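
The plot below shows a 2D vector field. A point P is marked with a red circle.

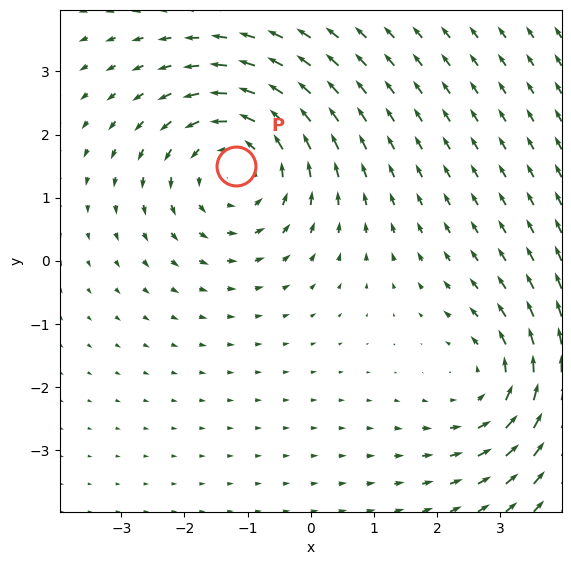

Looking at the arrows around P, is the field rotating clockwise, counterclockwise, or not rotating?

Near P at (-1.2, 1.5) the arrows circulate counterclockwise. The curl (z-component) there is about +3; positive curl means counterclockwise rotation.

counterclockwise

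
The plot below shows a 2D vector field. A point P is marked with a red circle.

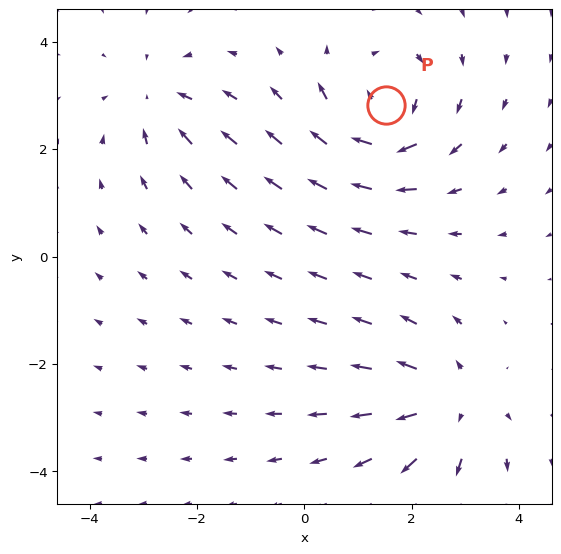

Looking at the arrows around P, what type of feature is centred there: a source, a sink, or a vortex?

At P (1.5, 2.8) the arrows circulate clockwise. Divergence ≈0, curl about -6 — near-zero divergence with nonzero curl is a vortex.

vortex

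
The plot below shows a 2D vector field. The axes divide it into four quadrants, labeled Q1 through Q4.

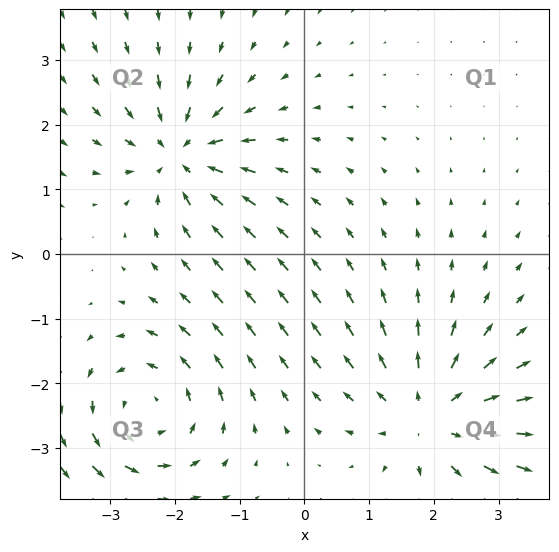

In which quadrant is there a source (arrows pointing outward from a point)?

The source sits at approximately (1.9, -2.5), which lies in quadrant Q4. The divergence there is about +4, positive as expected for a source.

Q4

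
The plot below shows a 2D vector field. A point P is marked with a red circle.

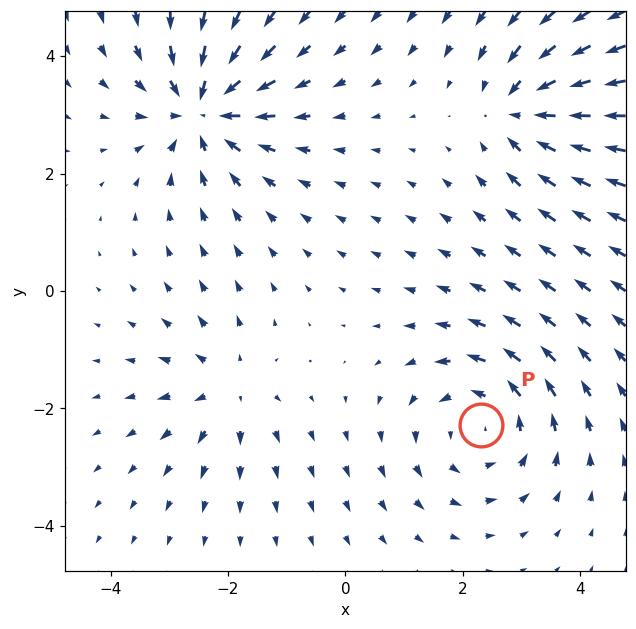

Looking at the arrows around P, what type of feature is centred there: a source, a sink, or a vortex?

vortex

At P (2.3, -2.3) the arrows circulate counterclockwise. Divergence ≈0, curl about +4 — near-zero divergence with nonzero curl is a vortex.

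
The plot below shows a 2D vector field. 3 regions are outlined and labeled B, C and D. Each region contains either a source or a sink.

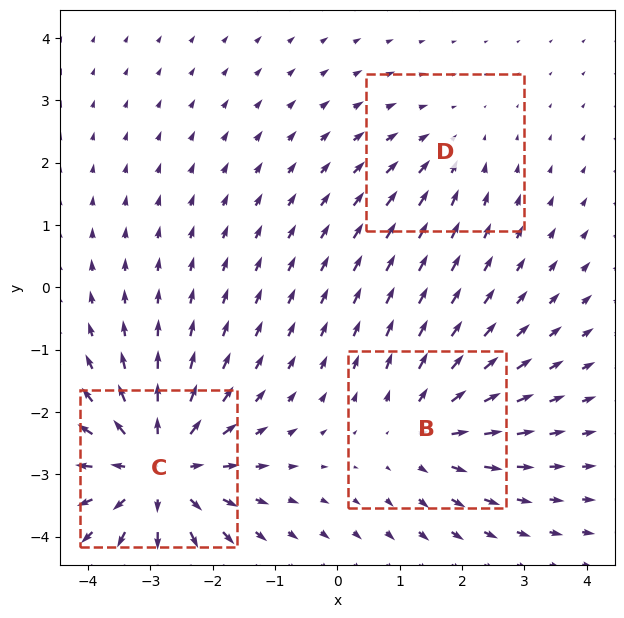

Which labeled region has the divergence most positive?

Divergence at each region's feature centre — B: about +3, C: about +5, D: about -2. Region C is most positive.

C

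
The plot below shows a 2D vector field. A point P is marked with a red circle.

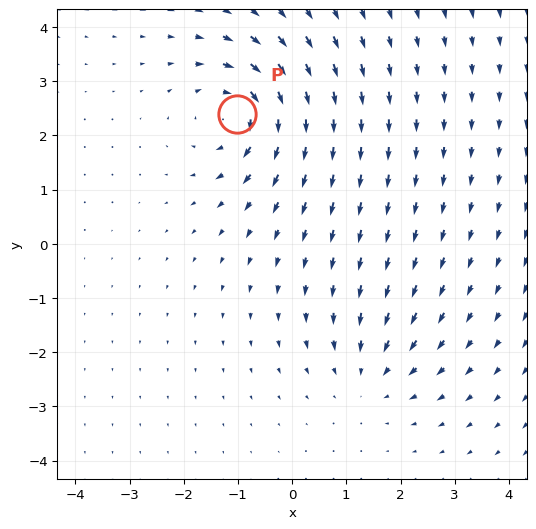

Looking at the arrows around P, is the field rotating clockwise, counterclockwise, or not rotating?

Near P at (-1.0, 2.4) the arrows circulate clockwise. The curl (z-component) there is about -6; negative curl means clockwise rotation.

clockwise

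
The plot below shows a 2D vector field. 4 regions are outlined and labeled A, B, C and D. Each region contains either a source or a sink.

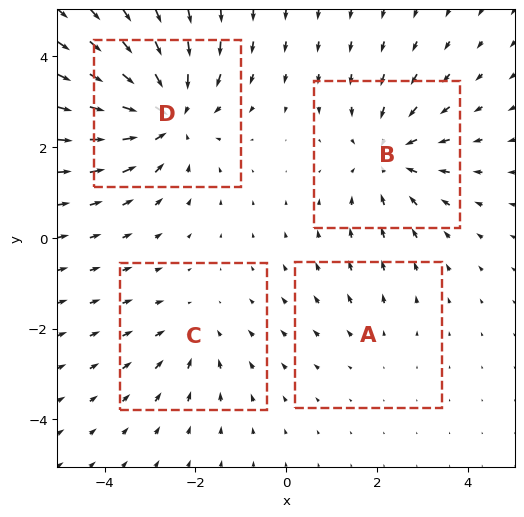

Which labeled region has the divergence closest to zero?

Divergence at each region's feature centre — A: about +2, B: about -4, C: about -3, D: about -6. Region A is closest to zero.

A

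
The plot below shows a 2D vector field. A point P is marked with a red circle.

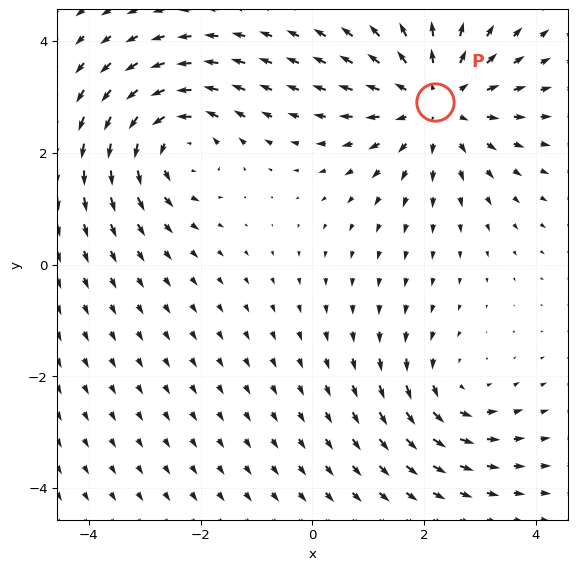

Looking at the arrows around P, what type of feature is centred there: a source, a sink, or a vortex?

At P (2.2, 2.9) the arrows spread outward. Divergence about +4, curl ≈0 — positive divergence with near-zero curl is a source.

source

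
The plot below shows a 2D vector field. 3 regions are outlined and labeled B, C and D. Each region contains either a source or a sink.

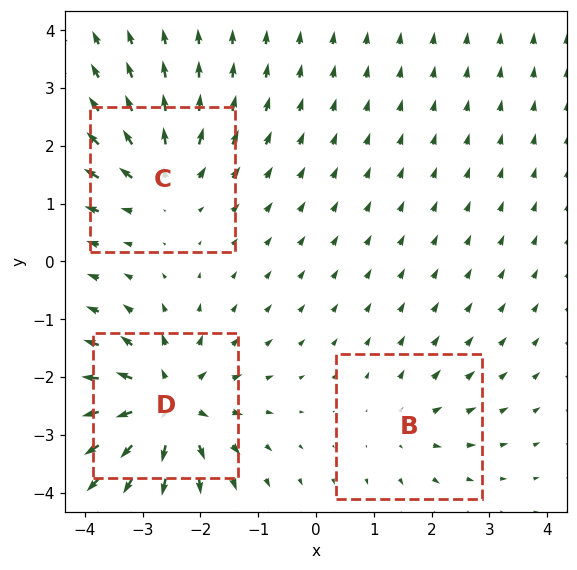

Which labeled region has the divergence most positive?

D

Divergence at each region's feature centre — B: about +2, C: about +4, D: about +5. Region D is most positive.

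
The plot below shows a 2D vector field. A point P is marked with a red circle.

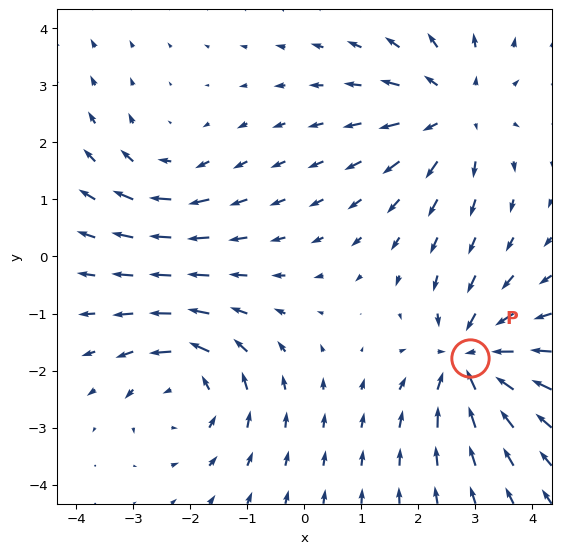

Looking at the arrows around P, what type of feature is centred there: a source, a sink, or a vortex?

At P (2.9, -1.8) the arrows converge inward. Divergence about -5, curl ≈0 — negative divergence with near-zero curl is a sink.

sink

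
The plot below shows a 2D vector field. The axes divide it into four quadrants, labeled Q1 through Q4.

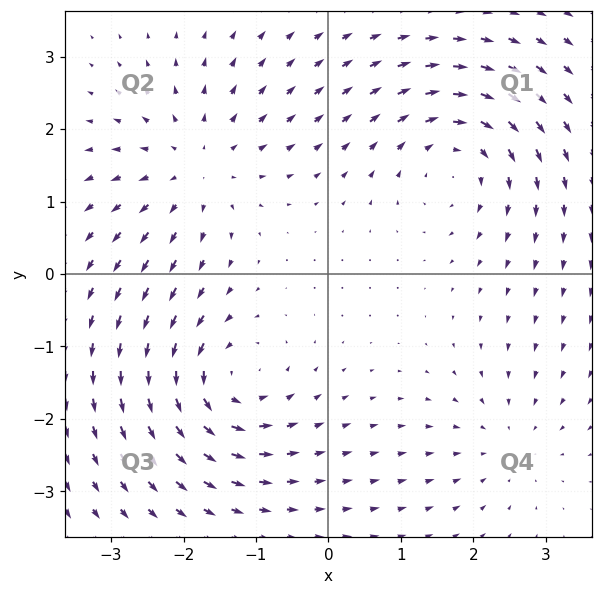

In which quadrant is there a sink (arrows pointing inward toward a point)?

Q4

The sink sits at approximately (2.5, -2.3), which lies in quadrant Q4. The divergence there is about -3, negative as expected for a sink.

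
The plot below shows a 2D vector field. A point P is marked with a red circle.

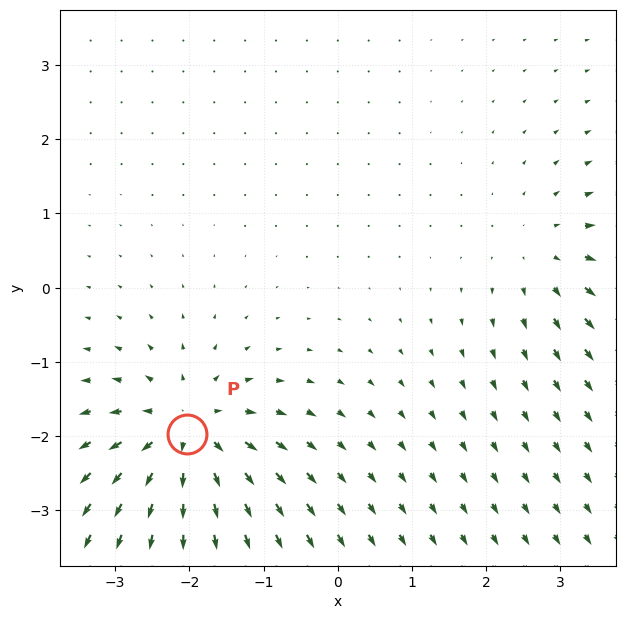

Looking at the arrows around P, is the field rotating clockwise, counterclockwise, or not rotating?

not rotating

Near P at (-2.0, -2.0) the arrows show no circulation. The curl there is ≈0.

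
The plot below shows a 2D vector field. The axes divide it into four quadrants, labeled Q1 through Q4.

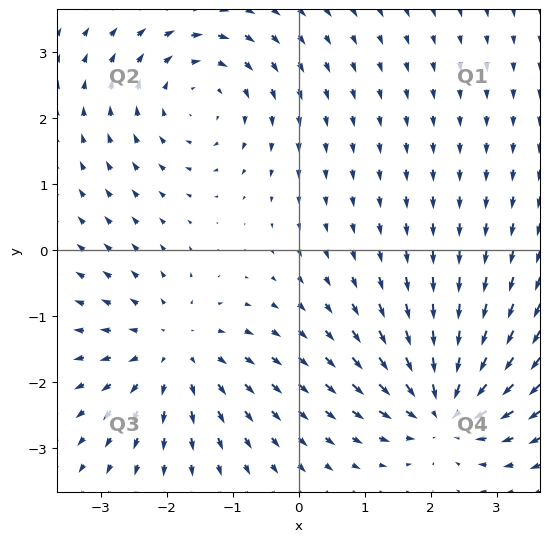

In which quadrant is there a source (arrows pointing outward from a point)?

The source sits at approximately (-1.9, -1.5), which lies in quadrant Q3. The divergence there is about +4, positive as expected for a source.

Q3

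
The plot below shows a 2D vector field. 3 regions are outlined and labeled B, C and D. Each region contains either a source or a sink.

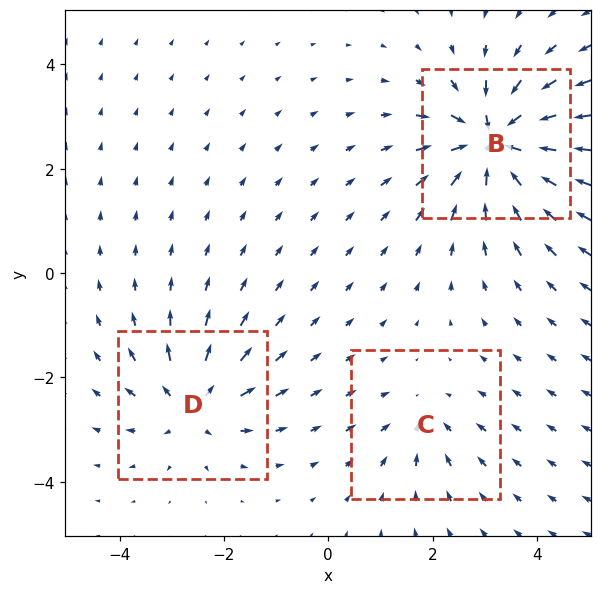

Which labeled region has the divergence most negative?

Divergence at each region's feature centre — B: about -7, C: about -2, D: about +4. Region B is most negative.

B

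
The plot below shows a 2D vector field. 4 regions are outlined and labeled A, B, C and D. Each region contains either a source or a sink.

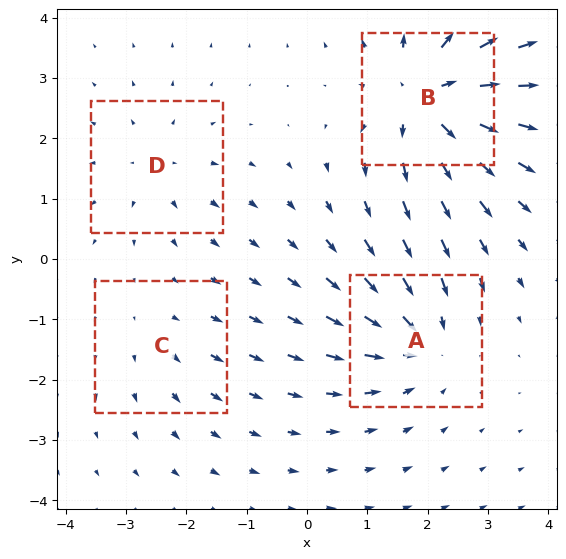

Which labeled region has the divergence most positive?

Divergence at each region's feature centre — A: about -5, B: about +7, C: about +2, D: about +3. Region B is most positive.

B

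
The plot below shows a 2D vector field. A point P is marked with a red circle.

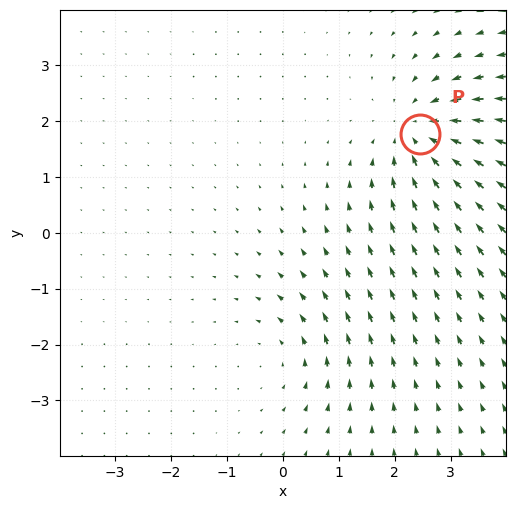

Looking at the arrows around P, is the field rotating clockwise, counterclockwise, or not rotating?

not rotating

Near P at (2.5, 1.8) the arrows show no circulation. The curl there is ≈0.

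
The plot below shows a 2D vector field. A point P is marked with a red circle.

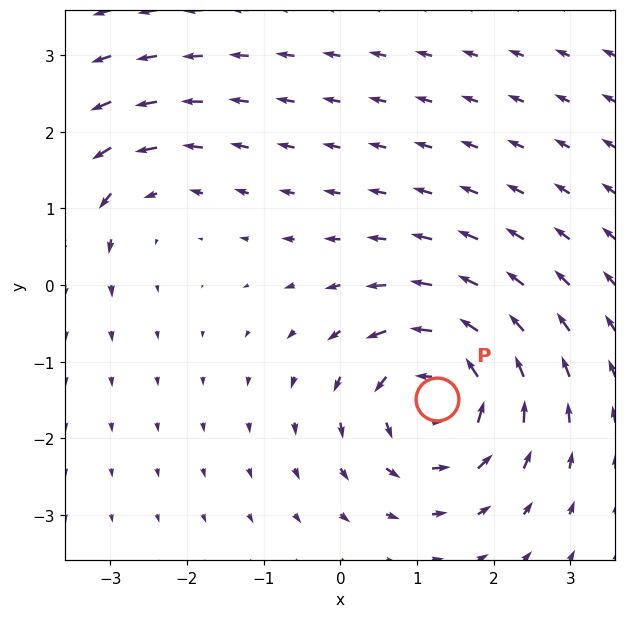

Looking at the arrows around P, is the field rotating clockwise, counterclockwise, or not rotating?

Near P at (1.3, -1.5) the arrows circulate counterclockwise. The curl (z-component) there is about +6; positive curl means counterclockwise rotation.

counterclockwise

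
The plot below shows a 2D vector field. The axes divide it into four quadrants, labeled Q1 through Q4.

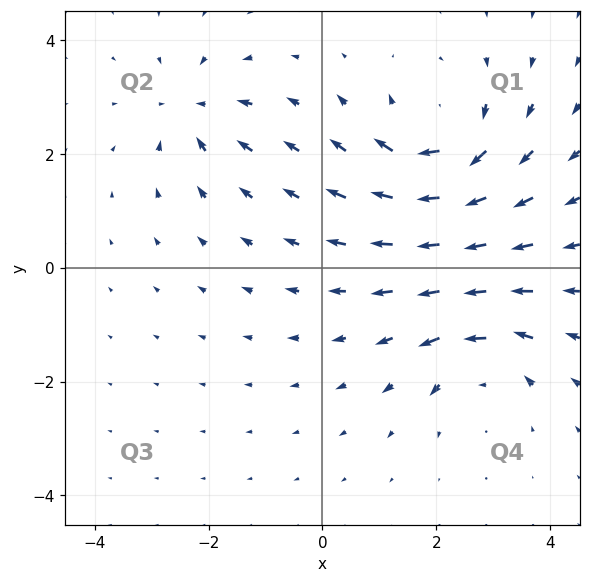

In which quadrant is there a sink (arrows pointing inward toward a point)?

The sink sits at approximately (-2.3, 2.8), which lies in quadrant Q2. The divergence there is about -3, negative as expected for a sink.

Q2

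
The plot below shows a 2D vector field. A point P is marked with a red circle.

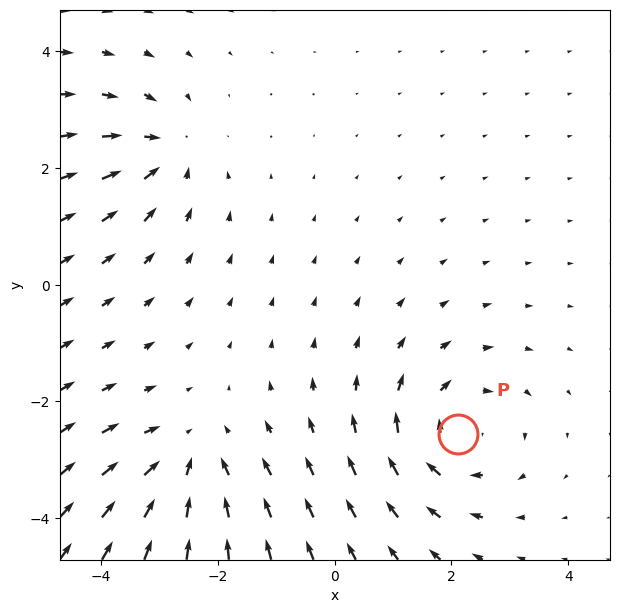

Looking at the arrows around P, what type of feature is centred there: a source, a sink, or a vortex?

vortex

At P (2.1, -2.6) the arrows circulate clockwise. Divergence ≈0, curl about -4 — near-zero divergence with nonzero curl is a vortex.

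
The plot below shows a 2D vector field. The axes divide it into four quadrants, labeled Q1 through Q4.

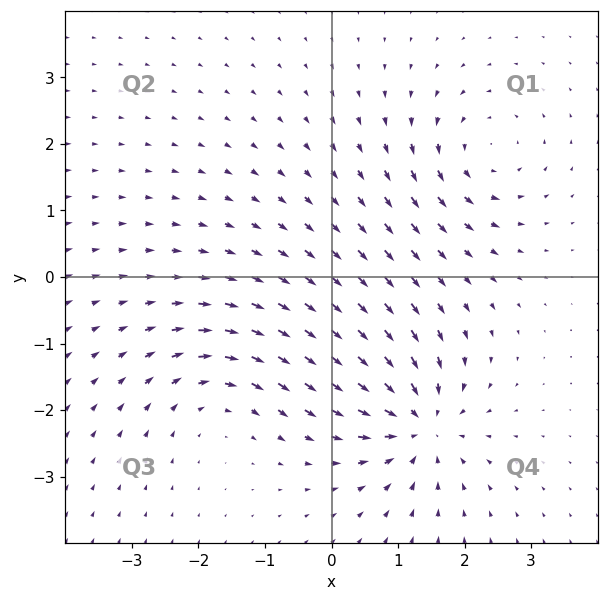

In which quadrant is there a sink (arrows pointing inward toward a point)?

The sink sits at approximately (1.3, -2.2), which lies in quadrant Q4. The divergence there is about -5, negative as expected for a sink.

Q4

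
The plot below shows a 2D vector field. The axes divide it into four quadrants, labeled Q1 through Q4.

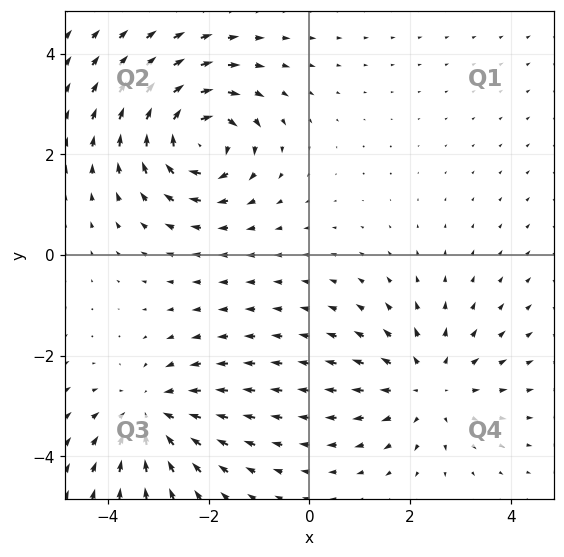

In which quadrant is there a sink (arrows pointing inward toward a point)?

The sink sits at approximately (-3.1, -3.2), which lies in quadrant Q3. The divergence there is about -4, negative as expected for a sink.

Q3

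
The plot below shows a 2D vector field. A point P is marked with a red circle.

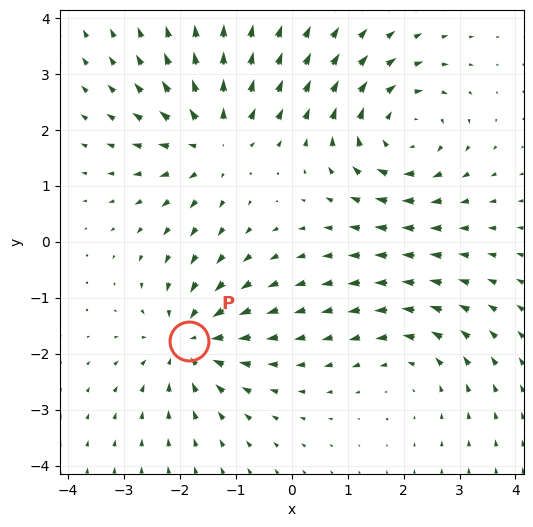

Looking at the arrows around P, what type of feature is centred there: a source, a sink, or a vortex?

At P (-1.8, -1.8) the arrows converge inward. Divergence about -5, curl ≈0 — negative divergence with near-zero curl is a sink.

sink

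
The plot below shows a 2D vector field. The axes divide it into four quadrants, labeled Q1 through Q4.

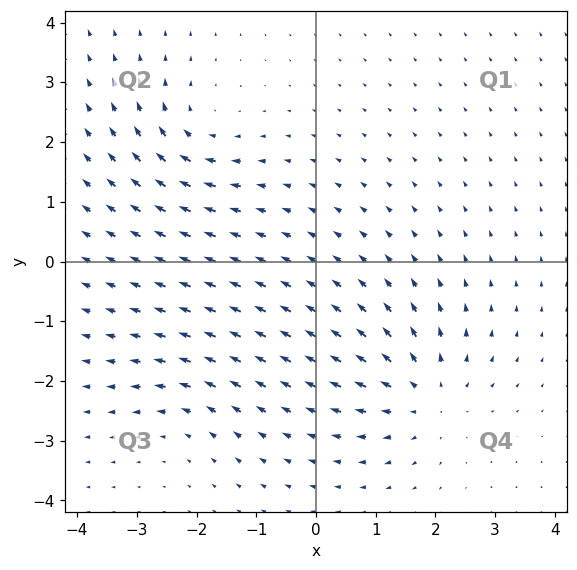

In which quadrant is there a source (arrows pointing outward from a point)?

The source sits at approximately (1.9, -2.2), which lies in quadrant Q4. The divergence there is about +5, positive as expected for a source.

Q4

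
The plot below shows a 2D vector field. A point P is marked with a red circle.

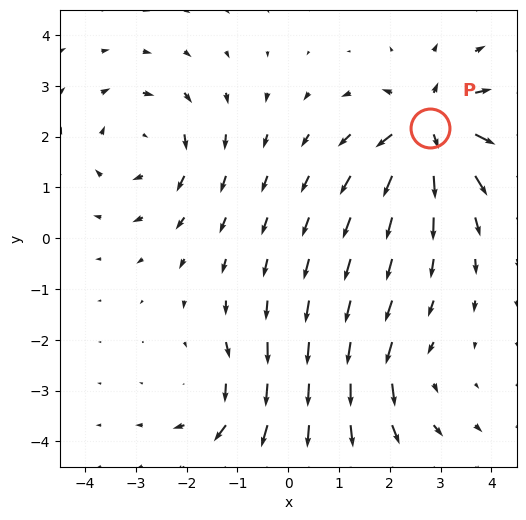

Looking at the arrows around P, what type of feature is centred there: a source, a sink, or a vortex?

At P (2.8, 2.2) the arrows spread outward. Divergence about +7, curl ≈0 — positive divergence with near-zero curl is a source.

source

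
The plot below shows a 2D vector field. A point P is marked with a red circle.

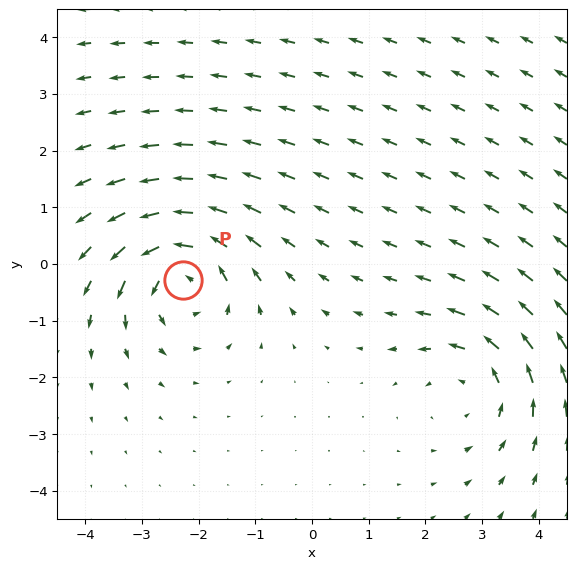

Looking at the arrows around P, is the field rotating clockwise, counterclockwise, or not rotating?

counterclockwise

Near P at (-2.3, -0.3) the arrows circulate counterclockwise. The curl (z-component) there is about +5; positive curl means counterclockwise rotation.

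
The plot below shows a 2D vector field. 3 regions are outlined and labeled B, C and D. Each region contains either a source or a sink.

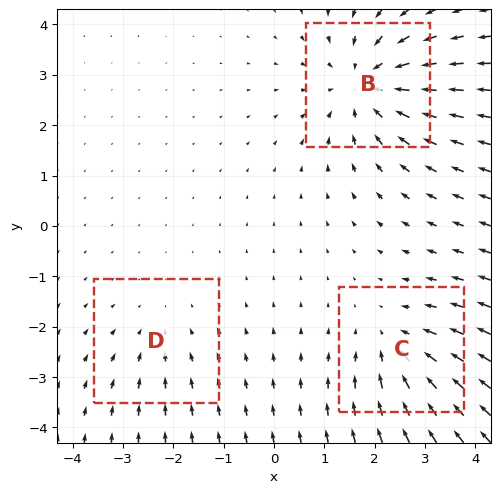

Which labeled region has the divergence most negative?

Divergence at each region's feature centre — B: about -4, C: about -3, D: about -2. Region B is most negative.

B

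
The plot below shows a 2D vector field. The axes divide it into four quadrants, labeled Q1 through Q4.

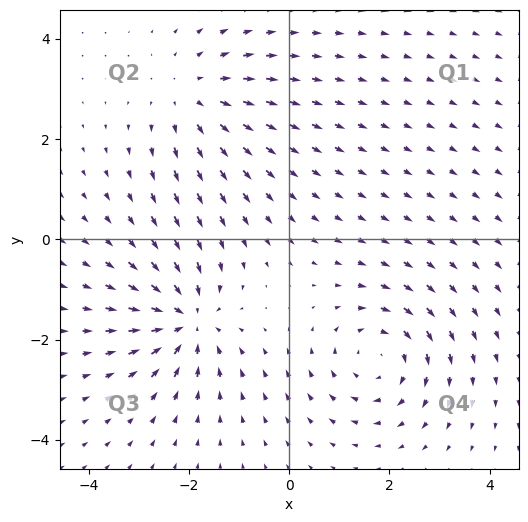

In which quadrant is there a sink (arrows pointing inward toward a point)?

Q3

The sink sits at approximately (-2.0, -1.6), which lies in quadrant Q3. The divergence there is about -5, negative as expected for a sink.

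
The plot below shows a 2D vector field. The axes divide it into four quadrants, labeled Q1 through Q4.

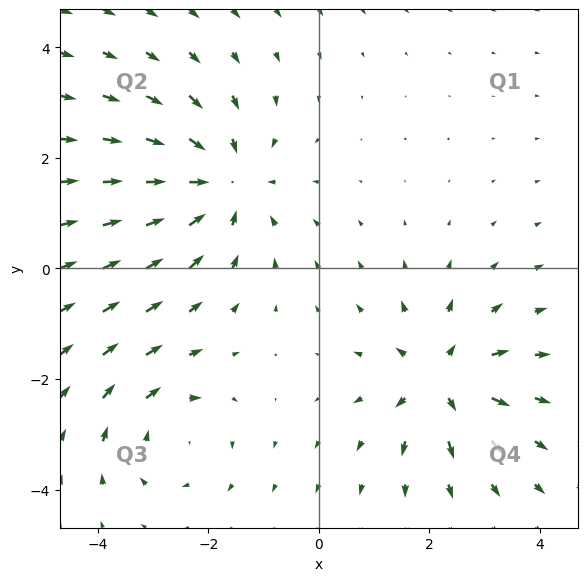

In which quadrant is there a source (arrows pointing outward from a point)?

Q4

The source sits at approximately (2.2, -2.0), which lies in quadrant Q4. The divergence there is about +5, positive as expected for a source.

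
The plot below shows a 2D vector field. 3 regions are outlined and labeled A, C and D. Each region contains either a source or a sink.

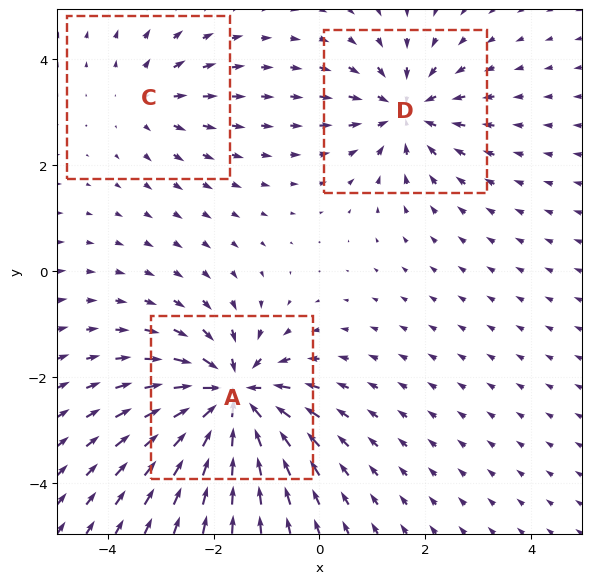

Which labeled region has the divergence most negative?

A

Divergence at each region's feature centre — A: about -6, C: about +2, D: about -4. Region A is most negative.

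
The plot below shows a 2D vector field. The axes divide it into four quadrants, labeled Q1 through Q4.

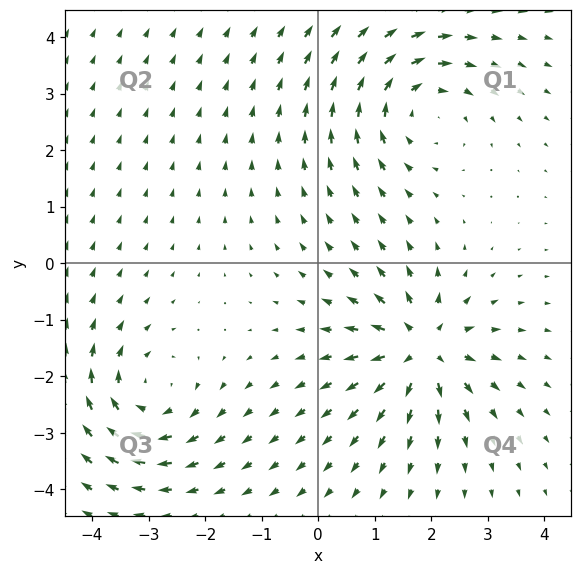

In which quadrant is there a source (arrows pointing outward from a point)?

Q4

The source sits at approximately (1.8, -1.5), which lies in quadrant Q4. The divergence there is about +6, positive as expected for a source.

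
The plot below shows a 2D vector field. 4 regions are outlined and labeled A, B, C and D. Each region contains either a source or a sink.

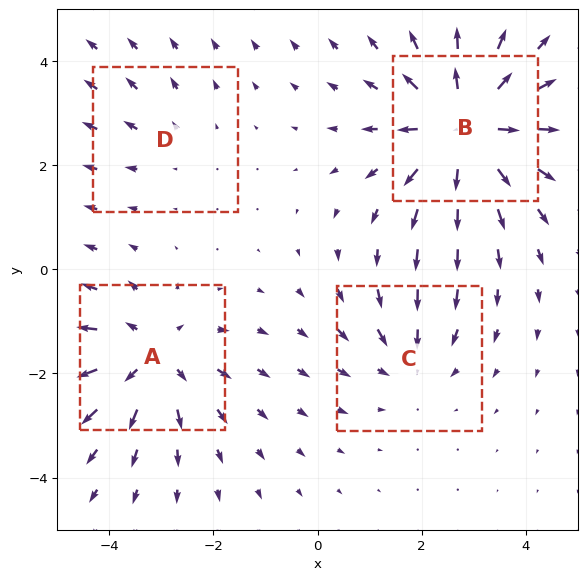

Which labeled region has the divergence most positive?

B

Divergence at each region's feature centre — A: about +5, B: about +7, C: about -3, D: about +2. Region B is most positive.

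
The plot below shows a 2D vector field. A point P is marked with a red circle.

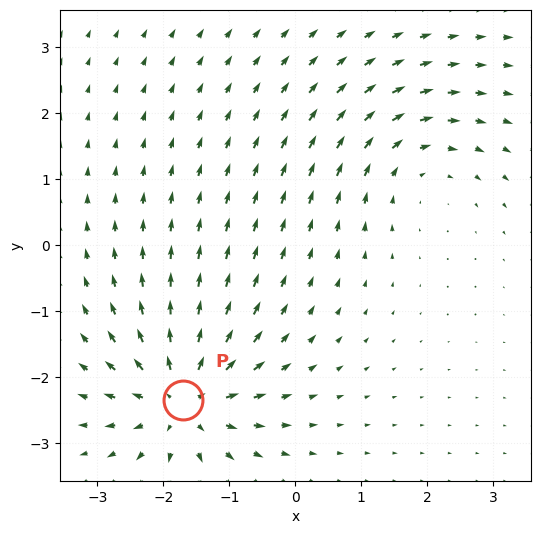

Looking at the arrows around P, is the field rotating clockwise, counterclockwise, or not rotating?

Near P at (-1.7, -2.3) the arrows show no circulation. The curl there is ≈0.

not rotating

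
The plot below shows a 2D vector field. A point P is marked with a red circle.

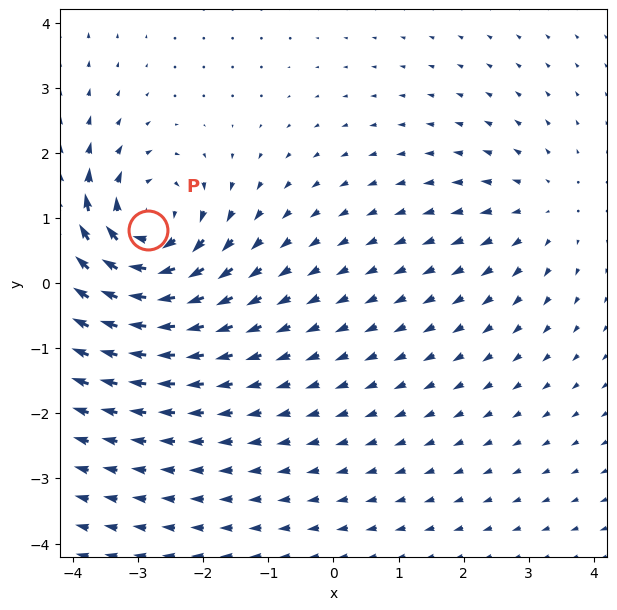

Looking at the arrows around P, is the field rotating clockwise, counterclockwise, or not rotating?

Near P at (-2.9, 0.8) the arrows circulate clockwise. The curl (z-component) there is about -6; negative curl means clockwise rotation.

clockwise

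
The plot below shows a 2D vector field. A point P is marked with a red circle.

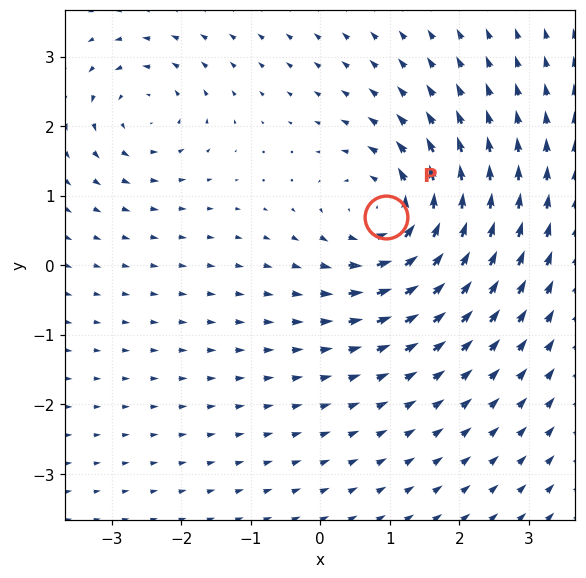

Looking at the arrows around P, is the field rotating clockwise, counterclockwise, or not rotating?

Near P at (0.9, 0.7) the arrows circulate counterclockwise. The curl (z-component) there is about +6; positive curl means counterclockwise rotation.

counterclockwise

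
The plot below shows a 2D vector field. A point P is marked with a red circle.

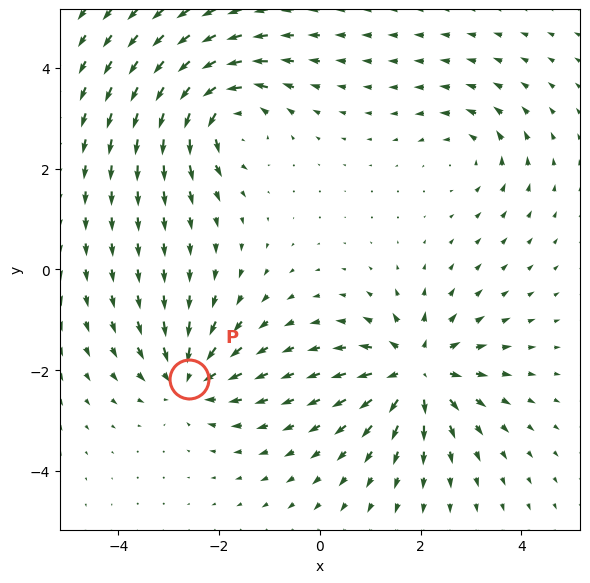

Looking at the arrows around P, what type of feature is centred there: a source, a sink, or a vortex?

sink

At P (-2.6, -2.2) the arrows converge inward. Divergence about -5, curl ≈0 — negative divergence with near-zero curl is a sink.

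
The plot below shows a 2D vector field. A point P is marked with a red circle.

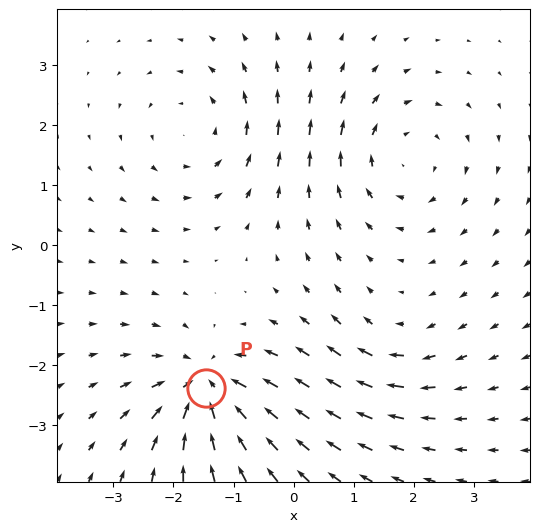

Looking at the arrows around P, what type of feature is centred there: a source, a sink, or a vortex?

sink

At P (-1.5, -2.4) the arrows converge inward. Divergence about -7, curl ≈0 — negative divergence with near-zero curl is a sink.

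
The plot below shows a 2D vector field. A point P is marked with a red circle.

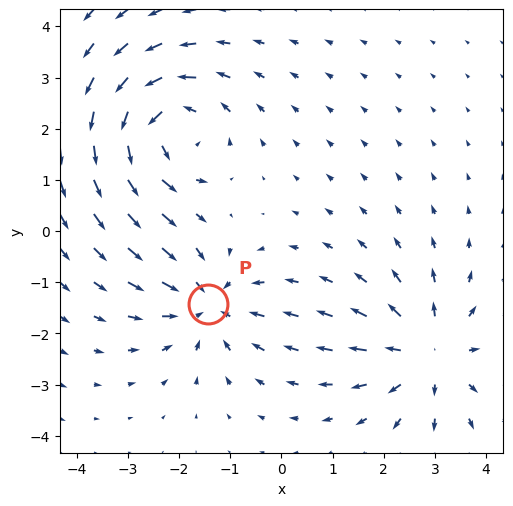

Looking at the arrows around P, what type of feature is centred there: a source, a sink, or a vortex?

sink

At P (-1.4, -1.4) the arrows converge inward. Divergence about -4, curl ≈0 — negative divergence with near-zero curl is a sink.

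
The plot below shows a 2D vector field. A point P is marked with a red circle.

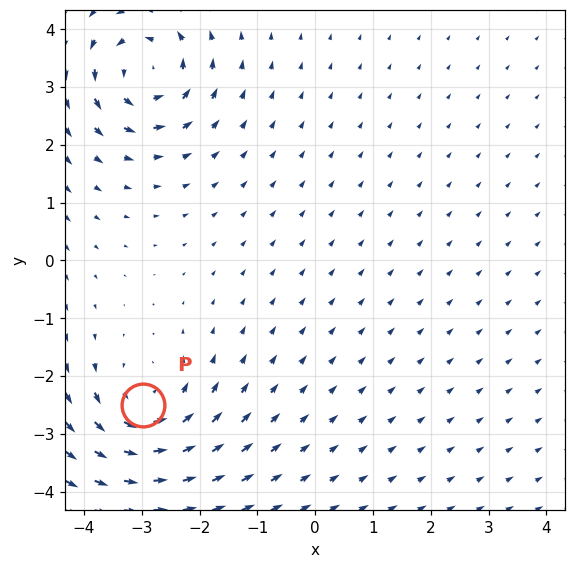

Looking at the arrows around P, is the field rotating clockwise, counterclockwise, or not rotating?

counterclockwise

Near P at (-3.0, -2.5) the arrows circulate counterclockwise. The curl (z-component) there is about +5; positive curl means counterclockwise rotation.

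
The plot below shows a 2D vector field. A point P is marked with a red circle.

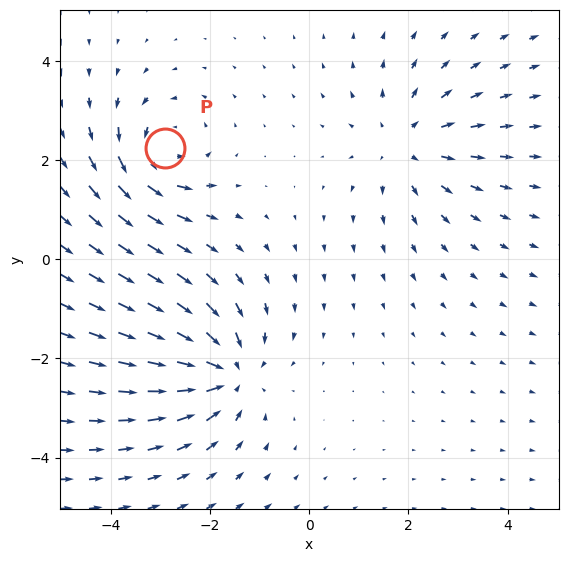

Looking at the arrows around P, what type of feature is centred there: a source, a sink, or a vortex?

At P (-2.9, 2.2) the arrows circulate counterclockwise. Divergence ≈0, curl about +4 — near-zero divergence with nonzero curl is a vortex.

vortex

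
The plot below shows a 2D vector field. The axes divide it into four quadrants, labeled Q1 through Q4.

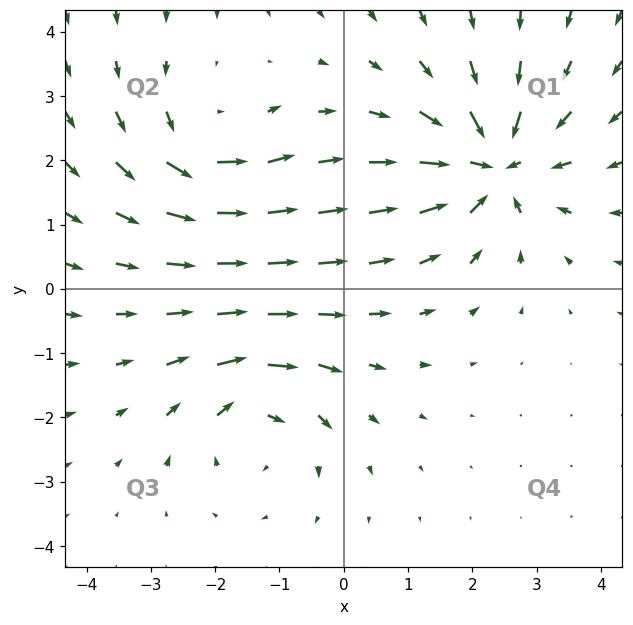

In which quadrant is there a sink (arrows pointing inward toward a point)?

Q1

The sink sits at approximately (2.3, 1.9), which lies in quadrant Q1. The divergence there is about -5, negative as expected for a sink.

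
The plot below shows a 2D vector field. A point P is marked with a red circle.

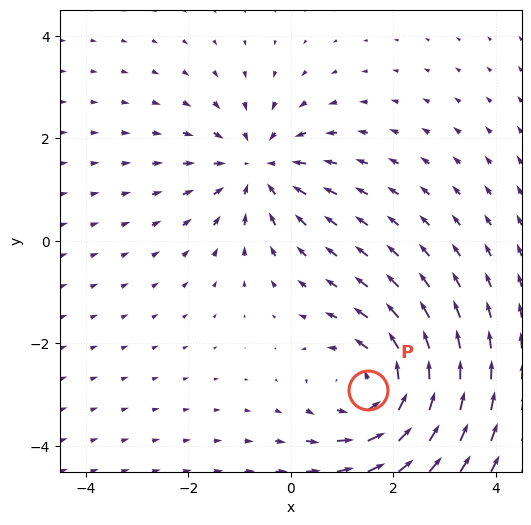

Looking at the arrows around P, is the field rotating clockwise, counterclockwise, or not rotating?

Near P at (1.5, -2.9) the arrows circulate counterclockwise. The curl (z-component) there is about +3; positive curl means counterclockwise rotation.

counterclockwise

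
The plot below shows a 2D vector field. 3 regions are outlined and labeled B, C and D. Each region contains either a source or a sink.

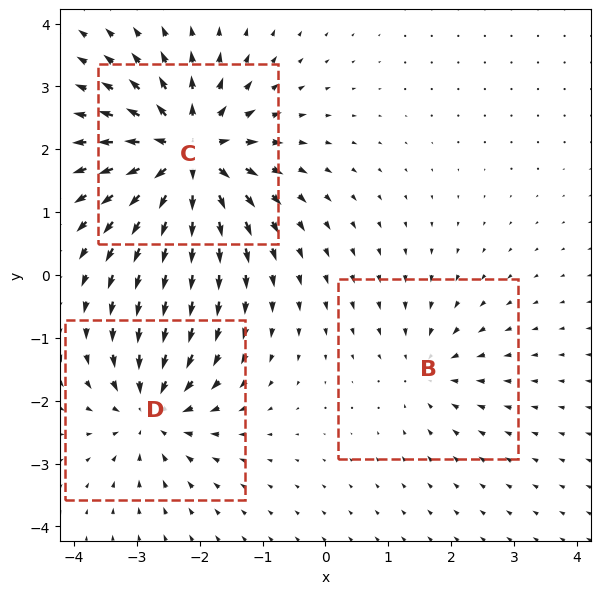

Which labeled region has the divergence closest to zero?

B

Divergence at each region's feature centre — B: about -2, C: about +6, D: about -4. Region B is closest to zero.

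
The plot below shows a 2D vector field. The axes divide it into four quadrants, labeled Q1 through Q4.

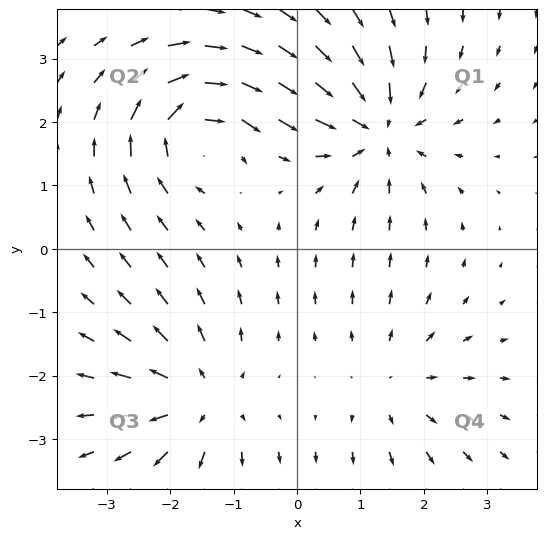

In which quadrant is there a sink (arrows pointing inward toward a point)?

Q1

The sink sits at approximately (1.3, 1.9), which lies in quadrant Q1. The divergence there is about -5, negative as expected for a sink.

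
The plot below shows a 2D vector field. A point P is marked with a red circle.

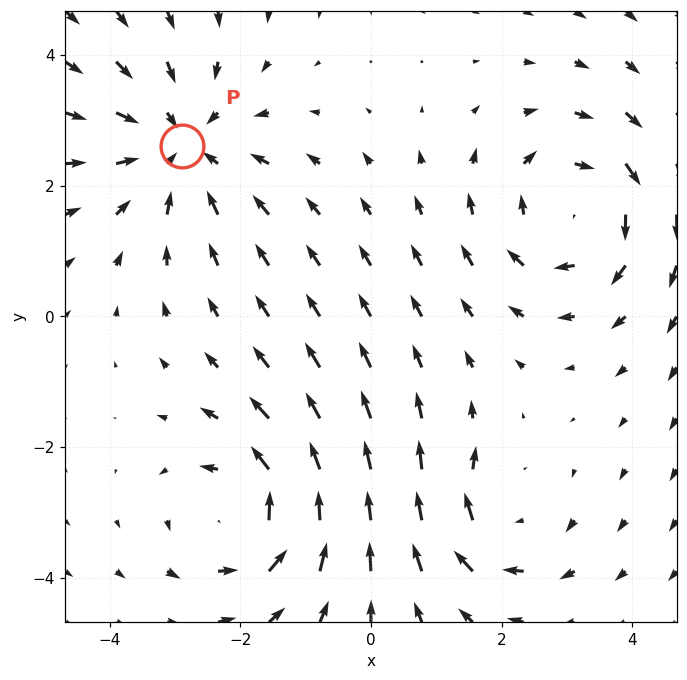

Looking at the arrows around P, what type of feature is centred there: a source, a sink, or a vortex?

sink

At P (-2.9, 2.6) the arrows converge inward. Divergence about -4, curl ≈0 — negative divergence with near-zero curl is a sink.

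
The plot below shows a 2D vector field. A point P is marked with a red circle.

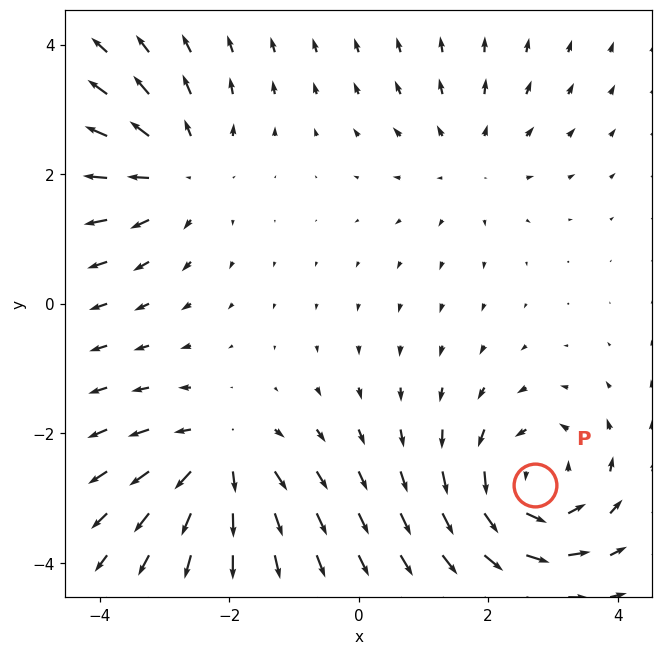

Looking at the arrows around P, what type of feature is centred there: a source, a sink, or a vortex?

At P (2.7, -2.8) the arrows circulate counterclockwise. Divergence ≈0, curl about +5 — near-zero divergence with nonzero curl is a vortex.

vortex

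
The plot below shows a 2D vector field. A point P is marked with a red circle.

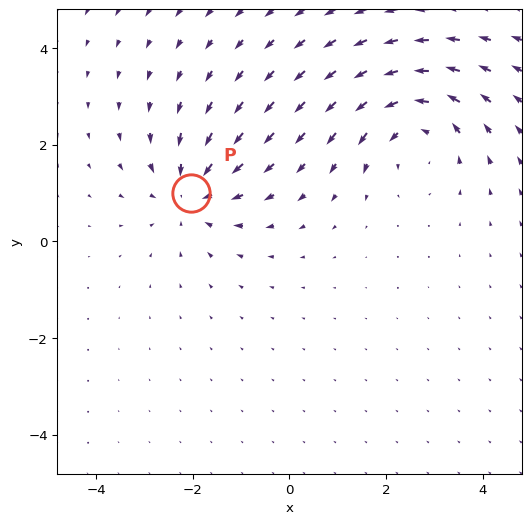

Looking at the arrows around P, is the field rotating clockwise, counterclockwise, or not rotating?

Near P at (-2.0, 1.0) the arrows show no circulation. The curl there is ≈0.

not rotating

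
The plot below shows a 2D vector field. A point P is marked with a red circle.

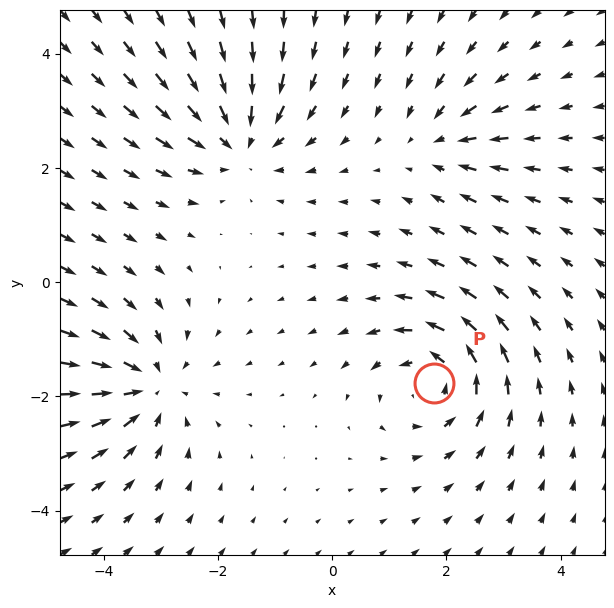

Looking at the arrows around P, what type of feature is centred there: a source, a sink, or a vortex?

vortex

At P (1.8, -1.8) the arrows circulate counterclockwise. Divergence ≈0, curl about +6 — near-zero divergence with nonzero curl is a vortex.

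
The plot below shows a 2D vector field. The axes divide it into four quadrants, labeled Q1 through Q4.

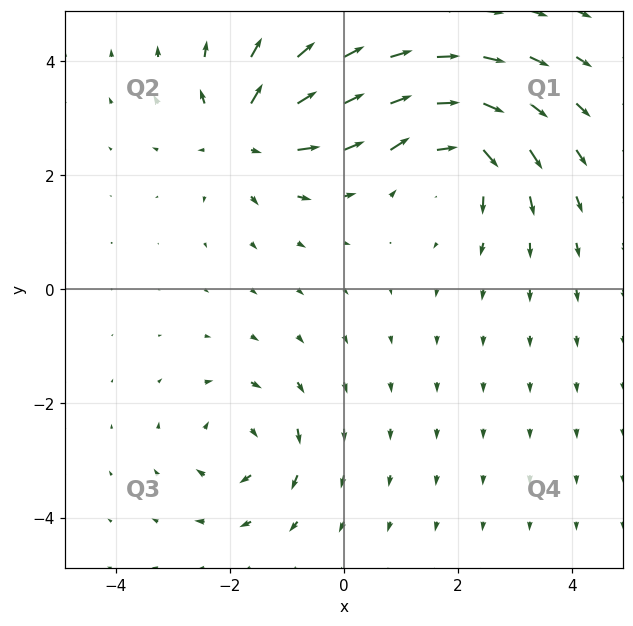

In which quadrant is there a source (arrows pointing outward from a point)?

Q2

The source sits at approximately (-1.7, 2.7), which lies in quadrant Q2. The divergence there is about +4, positive as expected for a source.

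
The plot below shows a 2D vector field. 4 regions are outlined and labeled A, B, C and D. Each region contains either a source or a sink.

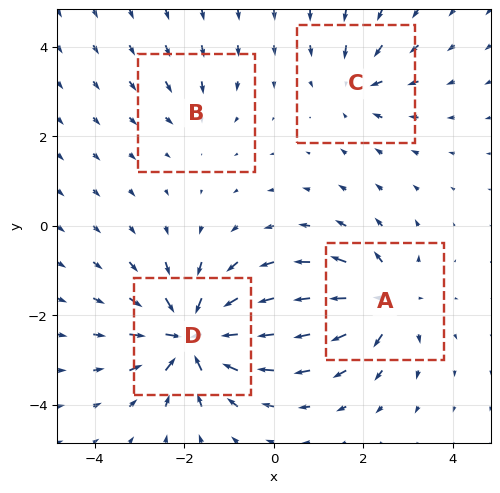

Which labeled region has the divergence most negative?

Divergence at each region's feature centre — A: about +6, B: about -3, C: about -4, D: about -9. Region D is most negative.

D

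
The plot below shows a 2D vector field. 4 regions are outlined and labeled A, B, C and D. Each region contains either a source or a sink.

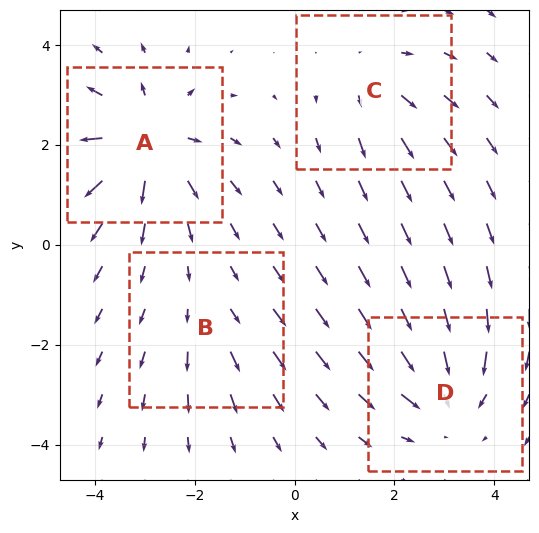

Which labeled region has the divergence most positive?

Divergence at each region's feature centre — A: about +7, B: about +2, C: about +3, D: about -5. Region A is most positive.

A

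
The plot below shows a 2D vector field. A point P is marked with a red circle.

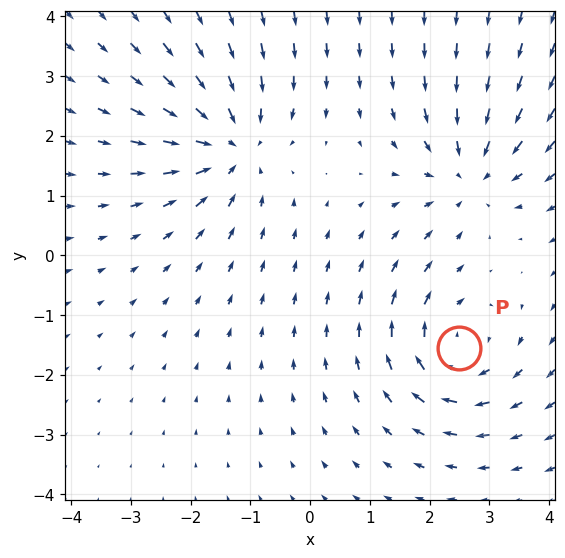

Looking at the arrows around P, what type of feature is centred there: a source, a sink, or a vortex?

vortex

At P (2.5, -1.5) the arrows circulate clockwise. Divergence ≈0, curl about -5 — near-zero divergence with nonzero curl is a vortex.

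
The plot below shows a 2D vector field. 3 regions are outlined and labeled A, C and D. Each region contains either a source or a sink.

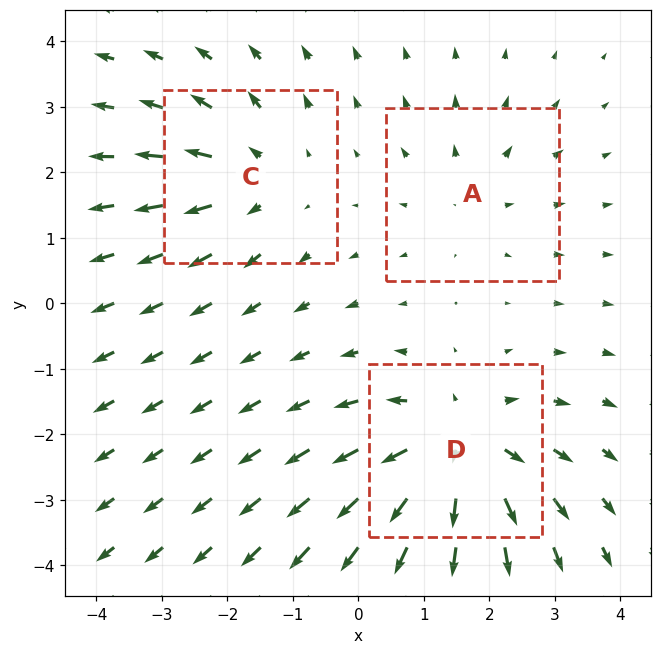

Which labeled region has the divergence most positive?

Divergence at each region's feature centre — A: about +2, C: about +3, D: about +5. Region D is most positive.

D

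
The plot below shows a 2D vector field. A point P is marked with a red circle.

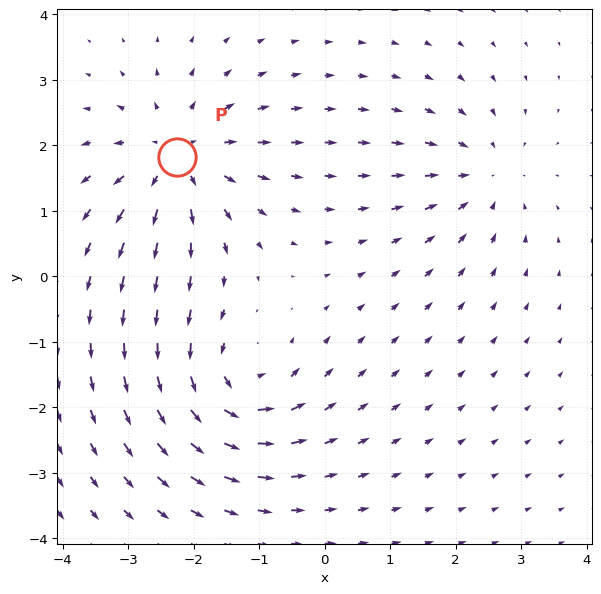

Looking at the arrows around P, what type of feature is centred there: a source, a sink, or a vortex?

At P (-2.3, 1.8) the arrows spread outward. Divergence about +5, curl ≈0 — positive divergence with near-zero curl is a source.

source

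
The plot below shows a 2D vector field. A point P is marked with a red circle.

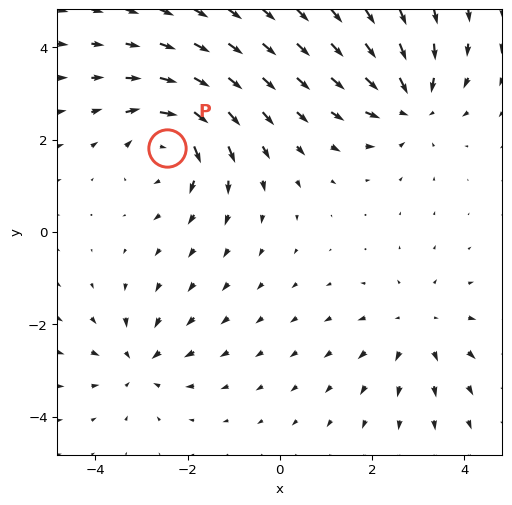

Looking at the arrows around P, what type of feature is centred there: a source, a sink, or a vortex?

At P (-2.4, 1.8) the arrows circulate clockwise. Divergence ≈0, curl about -5 — near-zero divergence with nonzero curl is a vortex.

vortex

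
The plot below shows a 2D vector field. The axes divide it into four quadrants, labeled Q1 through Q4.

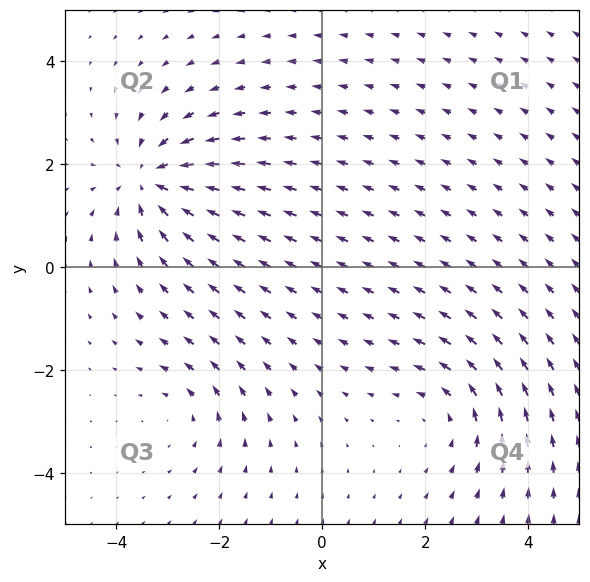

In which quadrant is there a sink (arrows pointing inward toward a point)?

Q2

The sink sits at approximately (-3.3, 1.7), which lies in quadrant Q2. The divergence there is about -5, negative as expected for a sink.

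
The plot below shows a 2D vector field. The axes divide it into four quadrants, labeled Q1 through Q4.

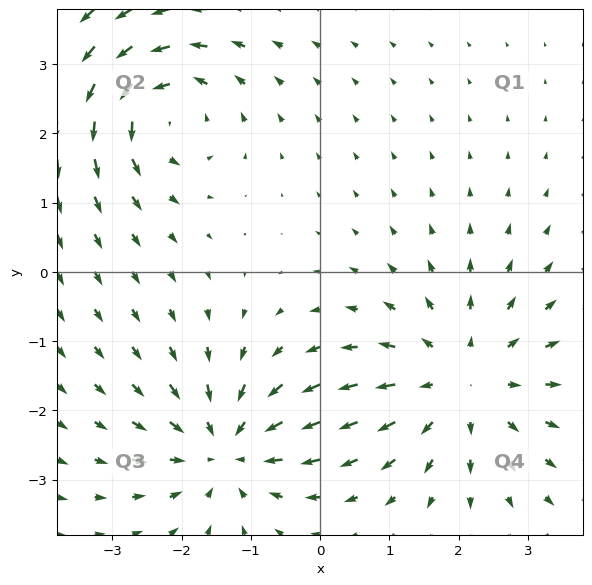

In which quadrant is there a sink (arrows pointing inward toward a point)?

The sink sits at approximately (-1.3, -2.6), which lies in quadrant Q3. The divergence there is about -4, negative as expected for a sink.

Q3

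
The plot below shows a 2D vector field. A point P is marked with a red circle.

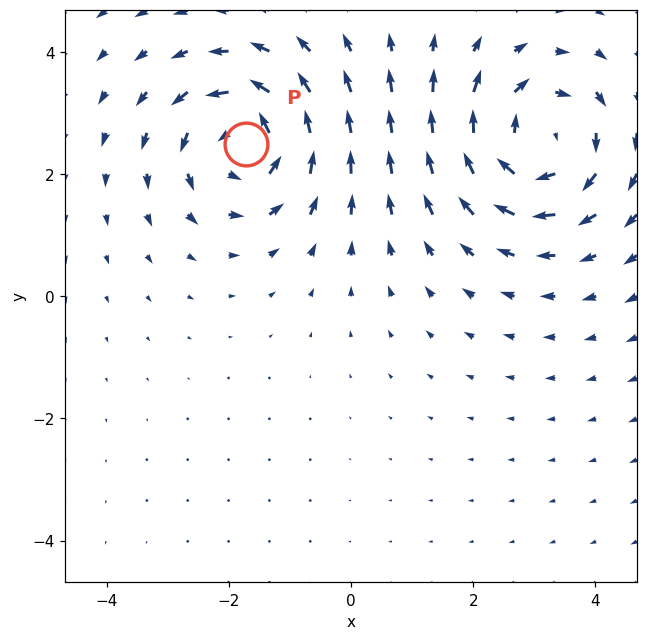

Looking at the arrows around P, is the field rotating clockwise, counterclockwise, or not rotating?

Near P at (-1.7, 2.5) the arrows circulate counterclockwise. The curl (z-component) there is about +5; positive curl means counterclockwise rotation.

counterclockwise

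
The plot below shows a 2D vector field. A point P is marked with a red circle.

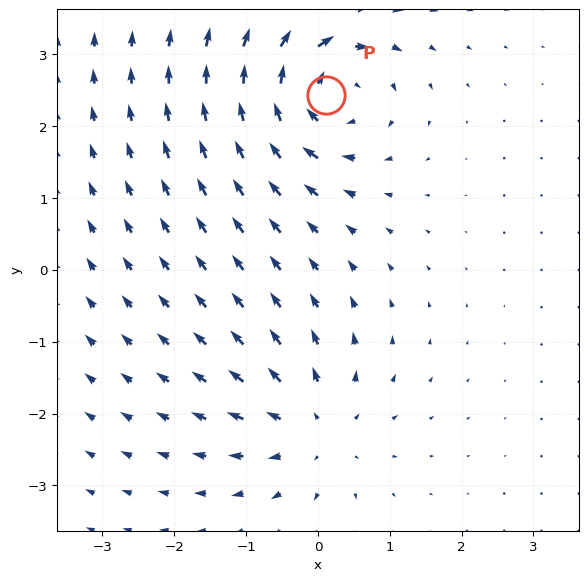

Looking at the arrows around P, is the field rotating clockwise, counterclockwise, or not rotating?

Near P at (0.1, 2.4) the arrows circulate clockwise. The curl (z-component) there is about -5; negative curl means clockwise rotation.

clockwise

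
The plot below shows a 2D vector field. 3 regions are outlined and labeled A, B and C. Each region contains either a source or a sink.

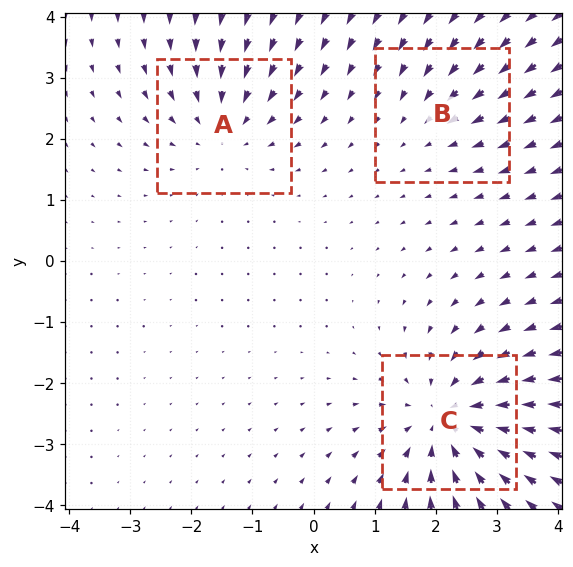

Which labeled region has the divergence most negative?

C

Divergence at each region's feature centre — A: about -3, B: about -2, C: about -4. Region C is most negative.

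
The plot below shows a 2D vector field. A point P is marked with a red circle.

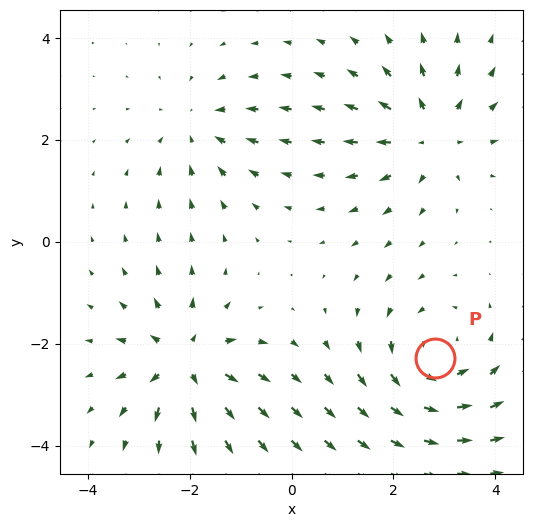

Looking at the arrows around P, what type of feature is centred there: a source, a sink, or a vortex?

vortex

At P (2.8, -2.3) the arrows circulate counterclockwise. Divergence ≈0, curl about +4 — near-zero divergence with nonzero curl is a vortex.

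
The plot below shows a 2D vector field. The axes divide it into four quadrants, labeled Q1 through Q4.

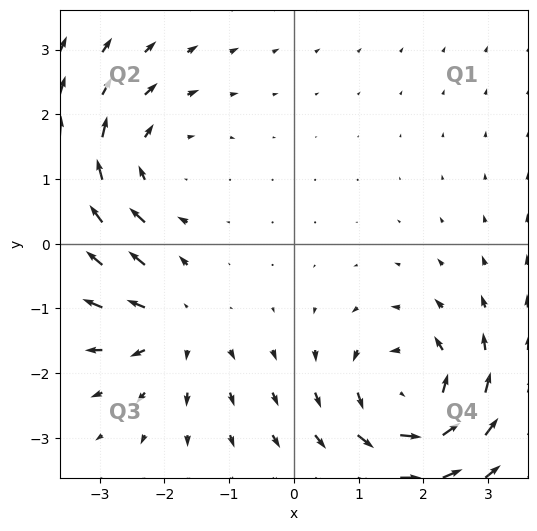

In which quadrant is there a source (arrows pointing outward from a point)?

The source sits at approximately (-1.9, -1.3), which lies in quadrant Q3. The divergence there is about +4, positive as expected for a source.

Q3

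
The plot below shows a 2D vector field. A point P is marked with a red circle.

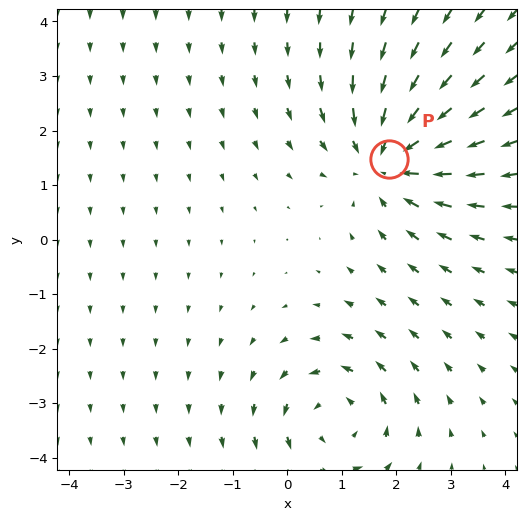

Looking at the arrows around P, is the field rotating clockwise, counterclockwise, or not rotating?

not rotating

Near P at (1.9, 1.5) the arrows show no circulation. The curl there is ≈0.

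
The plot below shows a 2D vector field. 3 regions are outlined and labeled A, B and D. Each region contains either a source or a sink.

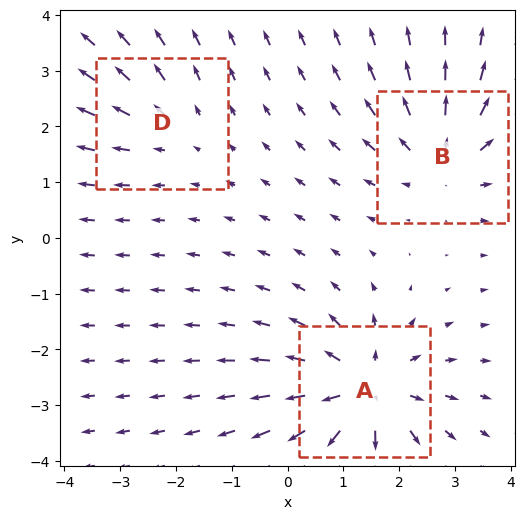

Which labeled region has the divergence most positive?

Divergence at each region's feature centre — A: about +5, B: about +4, D: about +2. Region A is most positive.

A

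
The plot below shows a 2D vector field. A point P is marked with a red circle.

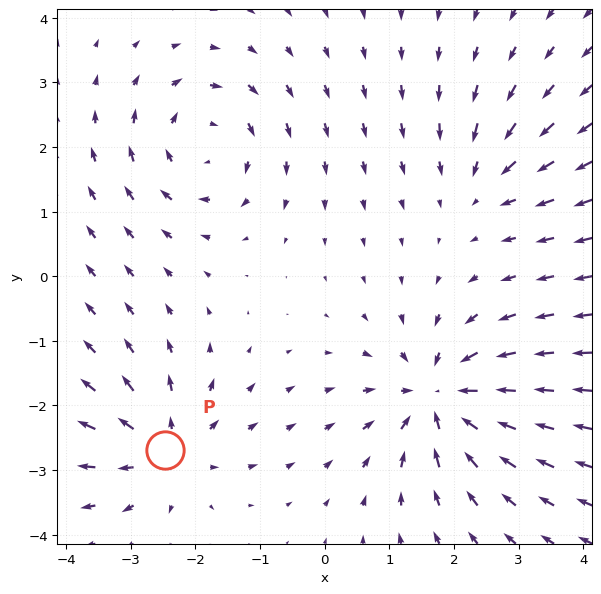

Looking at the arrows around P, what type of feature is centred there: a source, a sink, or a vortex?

At P (-2.5, -2.7) the arrows spread outward. Divergence about +5, curl ≈0 — positive divergence with near-zero curl is a source.

source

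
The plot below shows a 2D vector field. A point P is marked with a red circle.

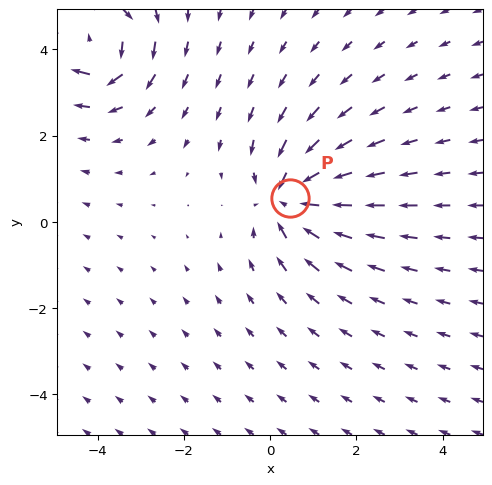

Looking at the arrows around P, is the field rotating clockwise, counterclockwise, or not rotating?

Near P at (0.5, 0.5) the arrows show no circulation. The curl there is ≈0.

not rotating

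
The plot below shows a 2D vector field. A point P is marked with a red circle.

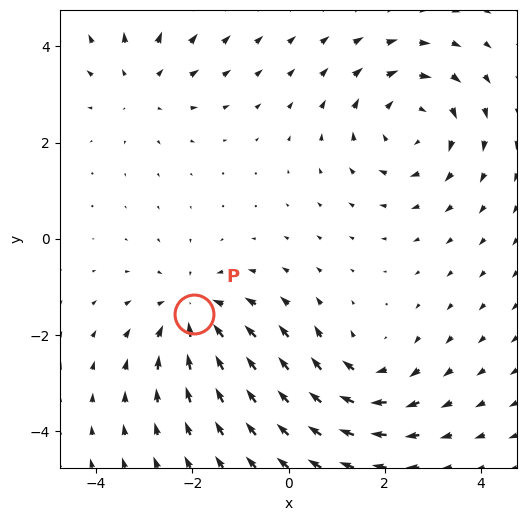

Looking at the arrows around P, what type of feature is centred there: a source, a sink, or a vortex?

sink

At P (-2.0, -1.6) the arrows converge inward. Divergence about -4, curl ≈0 — negative divergence with near-zero curl is a sink.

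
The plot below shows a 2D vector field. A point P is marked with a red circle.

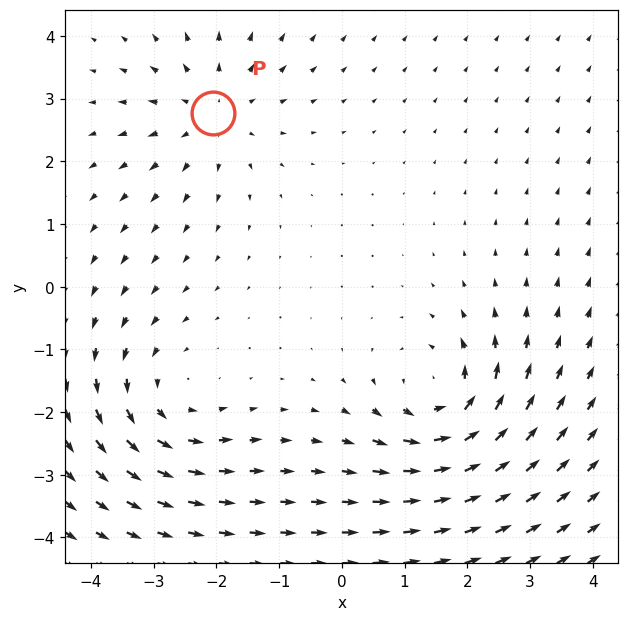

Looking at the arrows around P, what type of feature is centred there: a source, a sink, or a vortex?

At P (-2.1, 2.8) the arrows spread outward. Divergence about +3, curl ≈0 — positive divergence with near-zero curl is a source.

source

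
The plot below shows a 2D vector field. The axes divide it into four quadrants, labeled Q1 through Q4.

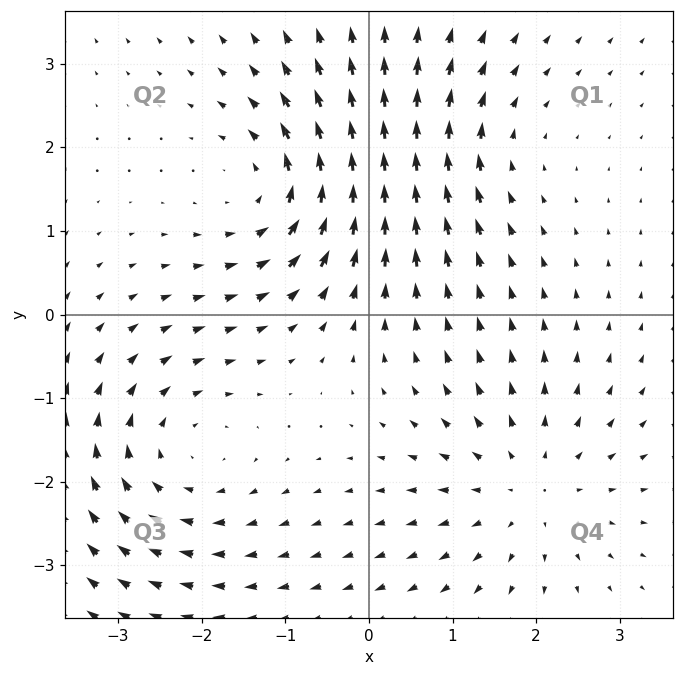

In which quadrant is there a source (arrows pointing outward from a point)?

Q4

The source sits at approximately (1.9, -2.1), which lies in quadrant Q4. The divergence there is about +3, positive as expected for a source.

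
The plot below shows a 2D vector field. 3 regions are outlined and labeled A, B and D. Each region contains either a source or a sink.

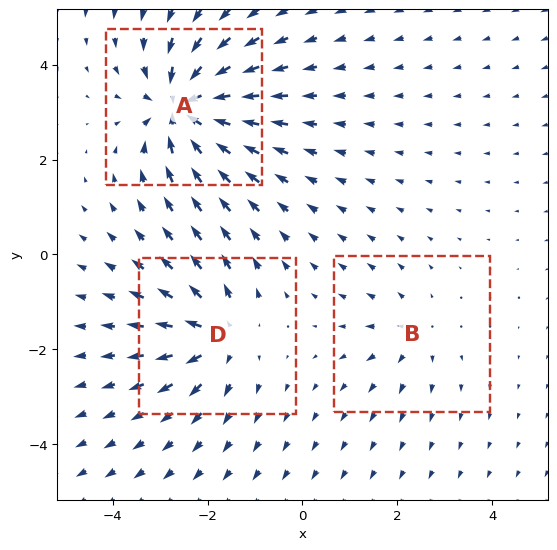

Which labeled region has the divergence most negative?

Divergence at each region's feature centre — A: about -6, B: about +2, D: about +4. Region A is most negative.

A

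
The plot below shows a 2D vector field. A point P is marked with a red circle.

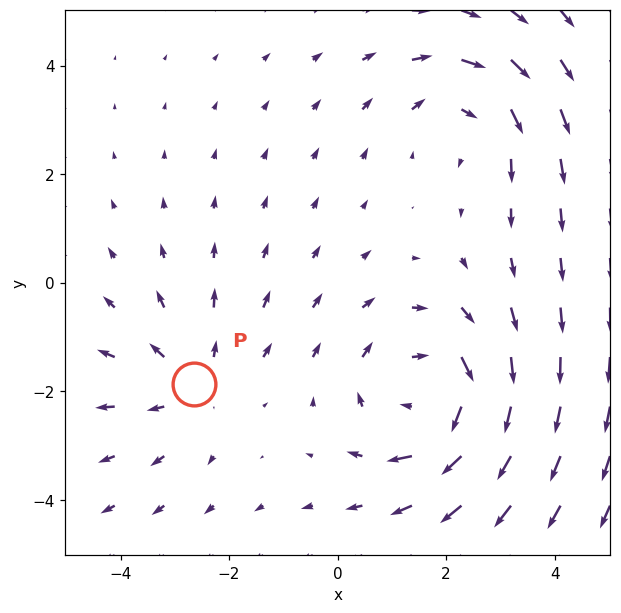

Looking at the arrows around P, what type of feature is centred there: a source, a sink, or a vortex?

source

At P (-2.6, -1.9) the arrows spread outward. Divergence about +2, curl ≈0 — positive divergence with near-zero curl is a source.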